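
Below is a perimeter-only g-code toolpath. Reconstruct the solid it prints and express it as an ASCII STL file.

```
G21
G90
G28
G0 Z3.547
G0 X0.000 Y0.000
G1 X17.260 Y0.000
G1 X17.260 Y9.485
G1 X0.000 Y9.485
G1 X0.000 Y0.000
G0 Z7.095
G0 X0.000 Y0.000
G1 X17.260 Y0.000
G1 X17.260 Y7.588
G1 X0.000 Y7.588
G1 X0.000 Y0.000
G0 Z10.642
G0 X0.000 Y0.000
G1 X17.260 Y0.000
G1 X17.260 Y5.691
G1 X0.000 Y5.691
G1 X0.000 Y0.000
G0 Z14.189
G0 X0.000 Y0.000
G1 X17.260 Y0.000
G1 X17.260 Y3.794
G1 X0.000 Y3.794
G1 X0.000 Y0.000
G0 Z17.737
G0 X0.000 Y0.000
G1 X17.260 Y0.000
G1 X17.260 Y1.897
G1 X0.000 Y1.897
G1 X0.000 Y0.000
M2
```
solid part
  facet normal 0.0000 0.0000 -1.0000
    outer loop
      vertex 17.260 11.382 0.000
      vertex 17.260 0.000 0.000
      vertex 0.000 0.000 0.000
    endloop
  endfacet
  facet normal 0.0000 0.0000 -1.0000
    outer loop
      vertex 0.000 11.382 0.000
      vertex 17.260 11.382 0.000
      vertex 0.000 0.000 0.000
    endloop
  endfacet
  facet normal 0.0000 -1.0000 0.0000
    outer loop
      vertex 0.000 0.000 0.000
      vertex 17.260 0.000 0.000
      vertex 17.260 0.000 21.284
    endloop
  endfacet
  facet normal 0.0000 -1.0000 0.0000
    outer loop
      vertex 0.000 0.000 0.000
      vertex 17.260 0.000 21.284
      vertex 0.000 0.000 21.284
    endloop
  endfacet
  facet normal 0.0000 0.8818 0.4716
    outer loop
      vertex 0.000 0.000 21.284
      vertex 17.260 0.000 21.284
      vertex 17.260 11.382 0.000
    endloop
  endfacet
  facet normal 0.0000 0.8818 0.4716
    outer loop
      vertex 0.000 0.000 21.284
      vertex 17.260 11.382 0.000
      vertex 0.000 11.382 0.000
    endloop
  endfacet
  facet normal -1.0000 0.0000 0.0000
    outer loop
      vertex 0.000 0.000 21.284
      vertex 0.000 11.382 0.000
      vertex 0.000 0.000 0.000
    endloop
  endfacet
  facet normal 1.0000 0.0000 0.0000
    outer loop
      vertex 17.260 0.000 0.000
      vertex 17.260 11.382 0.000
      vertex 17.260 0.000 21.284
    endloop
  endfacet
endsolid part

The G0 Z moves step by Δz≈3.547 mm. The G1 loops shrink linearly with z, so the solid tapers from its base footprint up to z≈21.3. Closing with a flat bottom cap and the tapered top and triangulating gives 8 facets — a wedge (ramp): 17.3 × 11.4 mm base, rising to 21.3 mm along the y=0 edge and sloping linearly to z=0 at y=11.4.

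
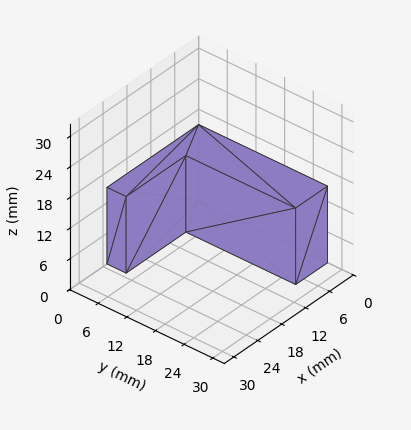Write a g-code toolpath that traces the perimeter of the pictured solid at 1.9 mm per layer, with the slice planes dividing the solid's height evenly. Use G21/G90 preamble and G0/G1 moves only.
Reading the render: the shape is an L-shaped prism: outer 23 × 27 mm, arm thicknesses ≈ 4 mm (horizontal) and 8 mm (vertical), extruded 15 mm in z (dimensions read to the nearest mm from the axis ticks). For the g-code, the solid's height is divided into equal slices at the stated Δz and each level perimeter traced with G1 moves after a G0 lift.

; perimeter-only toolpath
G21 ; units = mm
G90 ; absolute positioning
G28 ; home
; layer 1
G0 Z1.9
G0 X0.0 Y0.0
G1 X23.0 Y0.0
G1 X23.0 Y4.0
G1 X8.0 Y4.0
G1 X8.0 Y27.0
G1 X0.0 Y27.0
G1 X0.0 Y0.0
; layer 2
G0 Z3.8
G0 X0.0 Y0.0
G1 X23.0 Y0.0
G1 X23.0 Y4.0
G1 X8.0 Y4.0
G1 X8.0 Y27.0
G1 X0.0 Y27.0
G1 X0.0 Y0.0
; layer 3
G0 Z5.6
G0 X0.0 Y0.0
G1 X23.0 Y0.0
G1 X23.0 Y4.0
G1 X8.0 Y4.0
G1 X8.0 Y27.0
G1 X0.0 Y27.0
G1 X0.0 Y0.0
; layer 4
G0 Z7.5
G0 X0.0 Y0.0
G1 X23.0 Y0.0
G1 X23.0 Y4.0
G1 X8.0 Y4.0
G1 X8.0 Y27.0
G1 X0.0 Y27.0
G1 X0.0 Y0.0
; layer 5
G0 Z9.4
G0 X0.0 Y0.0
G1 X23.0 Y0.0
G1 X23.0 Y4.0
G1 X8.0 Y4.0
G1 X8.0 Y27.0
G1 X0.0 Y27.0
G1 X0.0 Y0.0
; layer 6
G0 Z11.2
G0 X0.0 Y0.0
G1 X23.0 Y0.0
G1 X23.0 Y4.0
G1 X8.0 Y4.0
G1 X8.0 Y27.0
G1 X0.0 Y27.0
G1 X0.0 Y0.0
; layer 7
G0 Z13.1
G0 X0.0 Y0.0
G1 X23.0 Y0.0
G1 X23.0 Y4.0
G1 X8.0 Y4.0
G1 X8.0 Y27.0
G1 X0.0 Y27.0
G1 X0.0 Y0.0
; layer 8
G0 Z15.0
G0 X0.0 Y0.0
G1 X23.0 Y0.0
G1 X23.0 Y4.0
G1 X8.0 Y4.0
G1 X8.0 Y27.0
G1 X0.0 Y27.0
G1 X0.0 Y0.0
M2 ; end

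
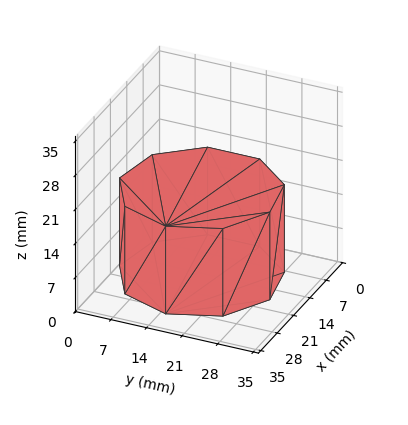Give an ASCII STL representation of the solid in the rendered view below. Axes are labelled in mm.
Reading the render: the shape is a regular 9-sided prism (a cylinder approximated with 9 flat sides), circumscribed radius ≈ 15 mm, height ≈ 18 mm (dimensions read to the nearest mm from the axis ticks). For the STL, each face is triangulated and given an outward normal.

solid part
  facet normal 0.0000 0.0000 -1.0000
    outer loop
      vertex 17.60 29.77 0.00
      vertex 26.49 24.64 0.00
      vertex 30.00 15.00 0.00
    endloop
  endfacet
  facet normal 0.0000 0.0000 -1.0000
    outer loop
      vertex 7.50 27.99 0.00
      vertex 17.60 29.77 0.00
      vertex 30.00 15.00 0.00
    endloop
  endfacet
  facet normal 0.0000 0.0000 -1.0000
    outer loop
      vertex 0.90 20.13 0.00
      vertex 7.50 27.99 0.00
      vertex 30.00 15.00 0.00
    endloop
  endfacet
  facet normal 0.0000 0.0000 -1.0000
    outer loop
      vertex 0.90 9.87 0.00
      vertex 0.90 20.13 0.00
      vertex 30.00 15.00 0.00
    endloop
  endfacet
  facet normal 0.0000 0.0000 -1.0000
    outer loop
      vertex 7.50 2.01 0.00
      vertex 0.90 9.87 0.00
      vertex 30.00 15.00 0.00
    endloop
  endfacet
  facet normal 0.0000 0.0000 -1.0000
    outer loop
      vertex 17.60 0.23 0.00
      vertex 7.50 2.01 0.00
      vertex 30.00 15.00 0.00
    endloop
  endfacet
  facet normal 0.0000 0.0000 -1.0000
    outer loop
      vertex 26.49 5.36 0.00
      vertex 17.60 0.23 0.00
      vertex 30.00 15.00 0.00
    endloop
  endfacet
  facet normal 0.0000 0.0000 1.0000
    outer loop
      vertex 30.00 15.00 18.00
      vertex 26.49 24.64 18.00
      vertex 17.60 29.77 18.00
    endloop
  endfacet
  facet normal 0.0000 0.0000 1.0000
    outer loop
      vertex 30.00 15.00 18.00
      vertex 17.60 29.77 18.00
      vertex 7.50 27.99 18.00
    endloop
  endfacet
  facet normal 0.0000 0.0000 1.0000
    outer loop
      vertex 30.00 15.00 18.00
      vertex 7.50 27.99 18.00
      vertex 0.90 20.13 18.00
    endloop
  endfacet
  facet normal 0.0000 0.0000 1.0000
    outer loop
      vertex 30.00 15.00 18.00
      vertex 0.90 20.13 18.00
      vertex 0.90 9.87 18.00
    endloop
  endfacet
  facet normal 0.0000 0.0000 1.0000
    outer loop
      vertex 30.00 15.00 18.00
      vertex 0.90 9.87 18.00
      vertex 7.50 2.01 18.00
    endloop
  endfacet
  facet normal 0.0000 0.0000 1.0000
    outer loop
      vertex 30.00 15.00 18.00
      vertex 7.50 2.01 18.00
      vertex 17.60 0.23 18.00
    endloop
  endfacet
  facet normal 0.0000 0.0000 1.0000
    outer loop
      vertex 30.00 15.00 18.00
      vertex 17.60 0.23 18.00
      vertex 26.49 5.36 18.00
    endloop
  endfacet
  facet normal 0.9397 0.3421 0.0000
    outer loop
      vertex 30.00 15.00 0.00
      vertex 26.49 24.64 0.00
      vertex 26.49 24.64 18.00
    endloop
  endfacet
  facet normal 0.9397 0.3421 0.0000
    outer loop
      vertex 30.00 15.00 0.00
      vertex 26.49 24.64 18.00
      vertex 30.00 15.00 18.00
    endloop
  endfacet
  facet normal 0.4998 0.8661 0.0000
    outer loop
      vertex 26.49 24.64 0.00
      vertex 17.60 29.77 0.00
      vertex 17.60 29.77 18.00
    endloop
  endfacet
  facet normal 0.4998 0.8661 0.0000
    outer loop
      vertex 26.49 24.64 0.00
      vertex 17.60 29.77 18.00
      vertex 26.49 24.64 18.00
    endloop
  endfacet
  facet normal -0.1736 0.9848 0.0000
    outer loop
      vertex 17.60 29.77 0.00
      vertex 7.50 27.99 0.00
      vertex 7.50 27.99 18.00
    endloop
  endfacet
  facet normal -0.1736 0.9848 0.0000
    outer loop
      vertex 17.60 29.77 0.00
      vertex 7.50 27.99 18.00
      vertex 17.60 29.77 18.00
    endloop
  endfacet
  facet normal -0.7658 0.6431 0.0000
    outer loop
      vertex 7.50 27.99 0.00
      vertex 0.90 20.13 0.00
      vertex 0.90 20.13 18.00
    endloop
  endfacet
  facet normal -0.7658 0.6431 0.0000
    outer loop
      vertex 7.50 27.99 0.00
      vertex 0.90 20.13 18.00
      vertex 7.50 27.99 18.00
    endloop
  endfacet
  facet normal -1.0000 0.0000 0.0000
    outer loop
      vertex 0.90 20.13 0.00
      vertex 0.90 9.87 0.00
      vertex 0.90 9.87 18.00
    endloop
  endfacet
  facet normal -1.0000 0.0000 0.0000
    outer loop
      vertex 0.90 20.13 0.00
      vertex 0.90 9.87 18.00
      vertex 0.90 20.13 18.00
    endloop
  endfacet
  facet normal -0.7658 -0.6431 0.0000
    outer loop
      vertex 0.90 9.87 0.00
      vertex 7.50 2.01 0.00
      vertex 7.50 2.01 18.00
    endloop
  endfacet
  facet normal -0.7658 -0.6431 0.0000
    outer loop
      vertex 0.90 9.87 0.00
      vertex 7.50 2.01 18.00
      vertex 0.90 9.87 18.00
    endloop
  endfacet
  facet normal -0.1736 -0.9848 0.0000
    outer loop
      vertex 7.50 2.01 0.00
      vertex 17.60 0.23 0.00
      vertex 17.60 0.23 18.00
    endloop
  endfacet
  facet normal -0.1736 -0.9848 0.0000
    outer loop
      vertex 7.50 2.01 0.00
      vertex 17.60 0.23 18.00
      vertex 7.50 2.01 18.00
    endloop
  endfacet
  facet normal 0.4998 -0.8661 0.0000
    outer loop
      vertex 17.60 0.23 0.00
      vertex 26.49 5.36 0.00
      vertex 26.49 5.36 18.00
    endloop
  endfacet
  facet normal 0.4998 -0.8661 0.0000
    outer loop
      vertex 17.60 0.23 0.00
      vertex 26.49 5.36 18.00
      vertex 17.60 0.23 18.00
    endloop
  endfacet
  facet normal 0.9397 -0.3421 0.0000
    outer loop
      vertex 26.49 5.36 0.00
      vertex 30.00 15.00 0.00
      vertex 30.00 15.00 18.00
    endloop
  endfacet
  facet normal 0.9397 -0.3421 0.0000
    outer loop
      vertex 26.49 5.36 0.00
      vertex 30.00 15.00 18.00
      vertex 26.49 5.36 18.00
    endloop
  endfacet
endsolid part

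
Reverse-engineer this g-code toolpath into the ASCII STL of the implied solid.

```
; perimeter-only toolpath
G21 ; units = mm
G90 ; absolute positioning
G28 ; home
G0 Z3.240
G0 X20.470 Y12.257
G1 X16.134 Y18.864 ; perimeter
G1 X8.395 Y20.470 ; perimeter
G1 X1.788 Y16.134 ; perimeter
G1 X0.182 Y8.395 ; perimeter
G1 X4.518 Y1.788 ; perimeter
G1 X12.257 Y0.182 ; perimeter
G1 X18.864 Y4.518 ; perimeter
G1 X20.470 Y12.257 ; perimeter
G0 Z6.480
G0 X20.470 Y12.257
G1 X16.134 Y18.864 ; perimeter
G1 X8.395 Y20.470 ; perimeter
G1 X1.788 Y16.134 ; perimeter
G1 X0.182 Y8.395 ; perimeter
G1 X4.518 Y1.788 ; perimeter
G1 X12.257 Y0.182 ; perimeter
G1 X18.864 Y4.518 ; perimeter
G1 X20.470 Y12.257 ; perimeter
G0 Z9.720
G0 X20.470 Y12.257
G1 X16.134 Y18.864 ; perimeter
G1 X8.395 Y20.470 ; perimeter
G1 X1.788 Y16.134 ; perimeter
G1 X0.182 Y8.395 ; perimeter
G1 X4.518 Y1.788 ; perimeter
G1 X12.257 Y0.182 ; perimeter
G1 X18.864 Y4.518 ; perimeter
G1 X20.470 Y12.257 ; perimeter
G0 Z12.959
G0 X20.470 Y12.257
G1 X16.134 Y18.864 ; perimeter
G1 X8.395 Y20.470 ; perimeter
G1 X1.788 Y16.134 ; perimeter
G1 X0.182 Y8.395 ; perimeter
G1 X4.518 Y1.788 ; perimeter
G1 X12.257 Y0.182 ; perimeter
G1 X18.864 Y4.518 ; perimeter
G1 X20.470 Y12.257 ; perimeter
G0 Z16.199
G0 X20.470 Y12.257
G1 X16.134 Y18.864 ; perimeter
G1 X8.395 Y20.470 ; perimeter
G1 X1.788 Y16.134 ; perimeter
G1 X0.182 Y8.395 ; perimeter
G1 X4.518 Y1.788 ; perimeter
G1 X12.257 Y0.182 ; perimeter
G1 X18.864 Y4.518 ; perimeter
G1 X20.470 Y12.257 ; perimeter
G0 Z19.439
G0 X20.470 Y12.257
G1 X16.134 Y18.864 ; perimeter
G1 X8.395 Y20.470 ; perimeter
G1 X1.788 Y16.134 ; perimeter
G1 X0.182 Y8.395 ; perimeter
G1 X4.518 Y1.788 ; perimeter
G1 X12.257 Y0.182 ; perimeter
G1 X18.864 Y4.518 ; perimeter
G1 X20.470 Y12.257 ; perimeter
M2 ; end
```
solid part
  facet normal 0.0000 0.0000 -1.0000
    outer loop
      vertex 8.395 20.470 0.000
      vertex 16.134 18.864 0.000
      vertex 20.470 12.257 0.000
    endloop
  endfacet
  facet normal 0.0000 0.0000 -1.0000
    outer loop
      vertex 1.788 16.134 0.000
      vertex 8.395 20.470 0.000
      vertex 20.470 12.257 0.000
    endloop
  endfacet
  facet normal 0.0000 0.0000 -1.0000
    outer loop
      vertex 0.182 8.395 0.000
      vertex 1.788 16.134 0.000
      vertex 20.470 12.257 0.000
    endloop
  endfacet
  facet normal 0.0000 0.0000 -1.0000
    outer loop
      vertex 4.518 1.788 0.000
      vertex 0.182 8.395 0.000
      vertex 20.470 12.257 0.000
    endloop
  endfacet
  facet normal 0.0000 0.0000 -1.0000
    outer loop
      vertex 12.257 0.182 0.000
      vertex 4.518 1.788 0.000
      vertex 20.470 12.257 0.000
    endloop
  endfacet
  facet normal 0.0000 0.0000 -1.0000
    outer loop
      vertex 18.864 4.518 0.000
      vertex 12.257 0.182 0.000
      vertex 20.470 12.257 0.000
    endloop
  endfacet
  facet normal 0.0000 0.0000 1.0000
    outer loop
      vertex 20.470 12.257 19.439
      vertex 16.134 18.864 19.439
      vertex 8.395 20.470 19.439
    endloop
  endfacet
  facet normal 0.0000 0.0000 1.0000
    outer loop
      vertex 20.470 12.257 19.439
      vertex 8.395 20.470 19.439
      vertex 1.788 16.134 19.439
    endloop
  endfacet
  facet normal 0.0000 0.0000 1.0000
    outer loop
      vertex 20.470 12.257 19.439
      vertex 1.788 16.134 19.439
      vertex 0.182 8.395 19.439
    endloop
  endfacet
  facet normal 0.0000 0.0000 1.0000
    outer loop
      vertex 20.470 12.257 19.439
      vertex 0.182 8.395 19.439
      vertex 4.518 1.788 19.439
    endloop
  endfacet
  facet normal 0.0000 0.0000 1.0000
    outer loop
      vertex 20.470 12.257 19.439
      vertex 4.518 1.788 19.439
      vertex 12.257 0.182 19.439
    endloop
  endfacet
  facet normal 0.0000 0.0000 1.0000
    outer loop
      vertex 20.470 12.257 19.439
      vertex 12.257 0.182 19.439
      vertex 18.864 4.518 19.439
    endloop
  endfacet
  facet normal 0.8360 0.5487 0.0000
    outer loop
      vertex 20.470 12.257 0.000
      vertex 16.134 18.864 0.000
      vertex 16.134 18.864 19.439
    endloop
  endfacet
  facet normal 0.8360 0.5487 0.0000
    outer loop
      vertex 20.470 12.257 0.000
      vertex 16.134 18.864 19.439
      vertex 20.470 12.257 19.439
    endloop
  endfacet
  facet normal 0.2032 0.9791 0.0000
    outer loop
      vertex 16.134 18.864 0.000
      vertex 8.395 20.470 0.000
      vertex 8.395 20.470 19.439
    endloop
  endfacet
  facet normal 0.2032 0.9791 0.0000
    outer loop
      vertex 16.134 18.864 0.000
      vertex 8.395 20.470 19.439
      vertex 16.134 18.864 19.439
    endloop
  endfacet
  facet normal -0.5487 0.8360 0.0000
    outer loop
      vertex 8.395 20.470 0.000
      vertex 1.788 16.134 0.000
      vertex 1.788 16.134 19.439
    endloop
  endfacet
  facet normal -0.5487 0.8360 0.0000
    outer loop
      vertex 8.395 20.470 0.000
      vertex 1.788 16.134 19.439
      vertex 8.395 20.470 19.439
    endloop
  endfacet
  facet normal -0.9791 0.2032 0.0000
    outer loop
      vertex 1.788 16.134 0.000
      vertex 0.182 8.395 0.000
      vertex 0.182 8.395 19.439
    endloop
  endfacet
  facet normal -0.9791 0.2032 0.0000
    outer loop
      vertex 1.788 16.134 0.000
      vertex 0.182 8.395 19.439
      vertex 1.788 16.134 19.439
    endloop
  endfacet
  facet normal -0.8360 -0.5487 0.0000
    outer loop
      vertex 0.182 8.395 0.000
      vertex 4.518 1.788 0.000
      vertex 4.518 1.788 19.439
    endloop
  endfacet
  facet normal -0.8360 -0.5487 0.0000
    outer loop
      vertex 0.182 8.395 0.000
      vertex 4.518 1.788 19.439
      vertex 0.182 8.395 19.439
    endloop
  endfacet
  facet normal -0.2032 -0.9791 0.0000
    outer loop
      vertex 4.518 1.788 0.000
      vertex 12.257 0.182 0.000
      vertex 12.257 0.182 19.439
    endloop
  endfacet
  facet normal -0.2032 -0.9791 0.0000
    outer loop
      vertex 4.518 1.788 0.000
      vertex 12.257 0.182 19.439
      vertex 4.518 1.788 19.439
    endloop
  endfacet
  facet normal 0.5487 -0.8360 0.0000
    outer loop
      vertex 12.257 0.182 0.000
      vertex 18.864 4.518 0.000
      vertex 18.864 4.518 19.439
    endloop
  endfacet
  facet normal 0.5487 -0.8360 0.0000
    outer loop
      vertex 12.257 0.182 0.000
      vertex 18.864 4.518 19.439
      vertex 12.257 0.182 19.439
    endloop
  endfacet
  facet normal 0.9791 -0.2032 0.0000
    outer loop
      vertex 18.864 4.518 0.000
      vertex 20.470 12.257 0.000
      vertex 20.470 12.257 19.439
    endloop
  endfacet
  facet normal 0.9791 -0.2032 0.0000
    outer loop
      vertex 18.864 4.518 0.000
      vertex 20.470 12.257 19.439
      vertex 18.864 4.518 19.439
    endloop
  endfacet
endsolid part

The G0 Z moves step by Δz≈3.240 mm. Every layer's G1 loop is the same polygon, so the solid is a straight extrusion of it from z=0 to z≈19.4. Closing with flat bottom and top caps and triangulating gives 28 facets — a regular 8-sided prism (a cylinder approximated with 8 flat sides), circumscribed radius ≈ 10.3 mm, height ≈ 19.4 mm.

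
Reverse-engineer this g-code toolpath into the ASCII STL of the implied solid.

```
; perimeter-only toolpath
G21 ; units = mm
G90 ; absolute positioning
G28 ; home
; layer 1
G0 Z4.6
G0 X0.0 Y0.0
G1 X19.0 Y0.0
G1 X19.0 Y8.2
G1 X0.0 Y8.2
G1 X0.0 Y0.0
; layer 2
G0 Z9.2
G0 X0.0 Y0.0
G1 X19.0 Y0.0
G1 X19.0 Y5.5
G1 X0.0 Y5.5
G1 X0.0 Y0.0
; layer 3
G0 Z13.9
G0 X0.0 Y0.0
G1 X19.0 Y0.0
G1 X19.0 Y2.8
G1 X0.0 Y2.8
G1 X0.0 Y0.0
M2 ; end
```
solid part
  facet normal 0.0000 0.0000 -1.0000
    outer loop
      vertex 19.0 11.0 0.0
      vertex 19.0 0.0 0.0
      vertex 0.0 0.0 0.0
    endloop
  endfacet
  facet normal 0.0000 0.0000 -1.0000
    outer loop
      vertex 0.0 11.0 0.0
      vertex 19.0 11.0 0.0
      vertex 0.0 0.0 0.0
    endloop
  endfacet
  facet normal 0.0000 -1.0000 0.0000
    outer loop
      vertex 0.0 0.0 0.0
      vertex 19.0 0.0 0.0
      vertex 19.0 0.0 18.5
    endloop
  endfacet
  facet normal 0.0000 -1.0000 0.0000
    outer loop
      vertex 0.0 0.0 0.0
      vertex 19.0 0.0 18.5
      vertex 0.0 0.0 18.5
    endloop
  endfacet
  facet normal 0.0000 0.8595 0.5111
    outer loop
      vertex 0.0 0.0 18.5
      vertex 19.0 0.0 18.5
      vertex 19.0 11.0 0.0
    endloop
  endfacet
  facet normal 0.0000 0.8595 0.5111
    outer loop
      vertex 0.0 0.0 18.5
      vertex 19.0 11.0 0.0
      vertex 0.0 11.0 0.0
    endloop
  endfacet
  facet normal -1.0000 0.0000 0.0000
    outer loop
      vertex 0.0 0.0 18.5
      vertex 0.0 11.0 0.0
      vertex 0.0 0.0 0.0
    endloop
  endfacet
  facet normal 1.0000 0.0000 0.0000
    outer loop
      vertex 19.0 0.0 0.0
      vertex 19.0 11.0 0.0
      vertex 19.0 0.0 18.5
    endloop
  endfacet
endsolid part

The G0 Z moves step by Δz≈4.6 mm. The G1 loops shrink linearly with z, so the solid tapers from its base footprint up to z≈18.5. Closing with a flat bottom cap and the tapered top and triangulating gives 8 facets — a wedge (ramp): 19 × 11 mm base, rising to 18.5 mm along the y=0 edge and sloping linearly to z=0 at y=11.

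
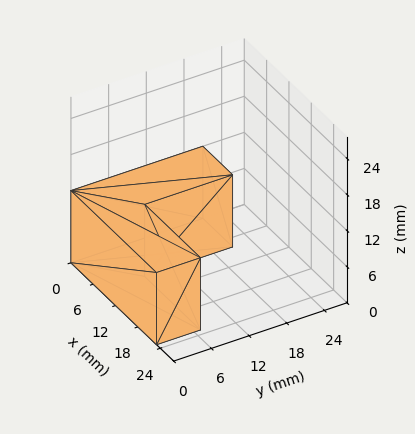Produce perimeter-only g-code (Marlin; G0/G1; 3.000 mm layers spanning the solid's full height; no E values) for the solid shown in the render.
Reading the render: the shape is an L-shaped prism: outer 23 × 21 mm, arm thicknesses ≈ 7 mm (horizontal) and 8 mm (vertical), extruded 12 mm in z (dimensions read to the nearest mm from the axis ticks). For the g-code, the solid's height is divided into equal slices at the stated Δz and each level perimeter traced with G1 moves after a G0 lift.

; perimeter-only toolpath
G21 ; units = mm
G90 ; absolute positioning
G28 ; home
; layer 1
G0 Z3.000
G0 X0.000 Y0.000
G1 X23.000 Y0.000
G1 X23.000 Y7.000
G1 X8.000 Y7.000
G1 X8.000 Y21.000
G1 X0.000 Y21.000
G1 X0.000 Y0.000
; layer 2
G0 Z6.000
G0 X0.000 Y0.000
G1 X23.000 Y0.000
G1 X23.000 Y7.000
G1 X8.000 Y7.000
G1 X8.000 Y21.000
G1 X0.000 Y21.000
G1 X0.000 Y0.000
; layer 3
G0 Z9.000
G0 X0.000 Y0.000
G1 X23.000 Y0.000
G1 X23.000 Y7.000
G1 X8.000 Y7.000
G1 X8.000 Y21.000
G1 X0.000 Y21.000
G1 X0.000 Y0.000
; layer 4
G0 Z12.000
G0 X0.000 Y0.000
G1 X23.000 Y0.000
G1 X23.000 Y7.000
G1 X8.000 Y7.000
G1 X8.000 Y21.000
G1 X0.000 Y21.000
G1 X0.000 Y0.000
M2 ; end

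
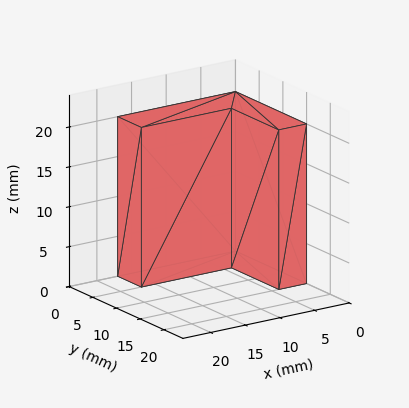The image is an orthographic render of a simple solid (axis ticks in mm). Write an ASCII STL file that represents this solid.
Reading the render: the shape is an L-shaped prism: outer 17 × 15 mm, arm thicknesses ≈ 5 mm (horizontal) and 4 mm (vertical), extruded 20 mm in z (dimensions read to the nearest mm from the axis ticks). For the STL, each face is triangulated and given an outward normal.

solid part
  facet normal 0.0000 0.0000 -1.0000
    outer loop
      vertex 17.00 5.00 0.00
      vertex 17.00 0.00 0.00
      vertex 0.00 0.00 0.00
    endloop
  endfacet
  facet normal 0.0000 0.0000 -1.0000
    outer loop
      vertex 4.00 5.00 0.00
      vertex 17.00 5.00 0.00
      vertex 0.00 0.00 0.00
    endloop
  endfacet
  facet normal 0.0000 0.0000 -1.0000
    outer loop
      vertex 4.00 15.00 0.00
      vertex 4.00 5.00 0.00
      vertex 0.00 0.00 0.00
    endloop
  endfacet
  facet normal 0.0000 0.0000 -1.0000
    outer loop
      vertex 0.00 15.00 0.00
      vertex 4.00 15.00 0.00
      vertex 0.00 0.00 0.00
    endloop
  endfacet
  facet normal 0.0000 0.0000 1.0000
    outer loop
      vertex 0.00 0.00 20.00
      vertex 17.00 0.00 20.00
      vertex 17.00 5.00 20.00
    endloop
  endfacet
  facet normal 0.0000 0.0000 1.0000
    outer loop
      vertex 0.00 0.00 20.00
      vertex 17.00 5.00 20.00
      vertex 4.00 5.00 20.00
    endloop
  endfacet
  facet normal 0.0000 0.0000 1.0000
    outer loop
      vertex 0.00 0.00 20.00
      vertex 4.00 5.00 20.00
      vertex 4.00 15.00 20.00
    endloop
  endfacet
  facet normal 0.0000 0.0000 1.0000
    outer loop
      vertex 0.00 0.00 20.00
      vertex 4.00 15.00 20.00
      vertex 0.00 15.00 20.00
    endloop
  endfacet
  facet normal 0.0000 -1.0000 0.0000
    outer loop
      vertex 0.00 0.00 0.00
      vertex 17.00 0.00 0.00
      vertex 17.00 0.00 20.00
    endloop
  endfacet
  facet normal 0.0000 -1.0000 0.0000
    outer loop
      vertex 0.00 0.00 0.00
      vertex 17.00 0.00 20.00
      vertex 0.00 0.00 20.00
    endloop
  endfacet
  facet normal 1.0000 0.0000 0.0000
    outer loop
      vertex 17.00 0.00 0.00
      vertex 17.00 5.00 0.00
      vertex 17.00 5.00 20.00
    endloop
  endfacet
  facet normal 1.0000 0.0000 0.0000
    outer loop
      vertex 17.00 0.00 0.00
      vertex 17.00 5.00 20.00
      vertex 17.00 0.00 20.00
    endloop
  endfacet
  facet normal 0.0000 1.0000 0.0000
    outer loop
      vertex 17.00 5.00 0.00
      vertex 4.00 5.00 0.00
      vertex 4.00 5.00 20.00
    endloop
  endfacet
  facet normal 0.0000 1.0000 0.0000
    outer loop
      vertex 17.00 5.00 0.00
      vertex 4.00 5.00 20.00
      vertex 17.00 5.00 20.00
    endloop
  endfacet
  facet normal 1.0000 0.0000 0.0000
    outer loop
      vertex 4.00 5.00 0.00
      vertex 4.00 15.00 0.00
      vertex 4.00 15.00 20.00
    endloop
  endfacet
  facet normal 1.0000 0.0000 0.0000
    outer loop
      vertex 4.00 5.00 0.00
      vertex 4.00 15.00 20.00
      vertex 4.00 5.00 20.00
    endloop
  endfacet
  facet normal 0.0000 1.0000 0.0000
    outer loop
      vertex 4.00 15.00 0.00
      vertex 0.00 15.00 0.00
      vertex 0.00 15.00 20.00
    endloop
  endfacet
  facet normal 0.0000 1.0000 0.0000
    outer loop
      vertex 4.00 15.00 0.00
      vertex 0.00 15.00 20.00
      vertex 4.00 15.00 20.00
    endloop
  endfacet
  facet normal -1.0000 0.0000 0.0000
    outer loop
      vertex 0.00 15.00 0.00
      vertex 0.00 0.00 0.00
      vertex 0.00 0.00 20.00
    endloop
  endfacet
  facet normal -1.0000 0.0000 0.0000
    outer loop
      vertex 0.00 15.00 0.00
      vertex 0.00 0.00 20.00
      vertex 0.00 15.00 20.00
    endloop
  endfacet
endsolid part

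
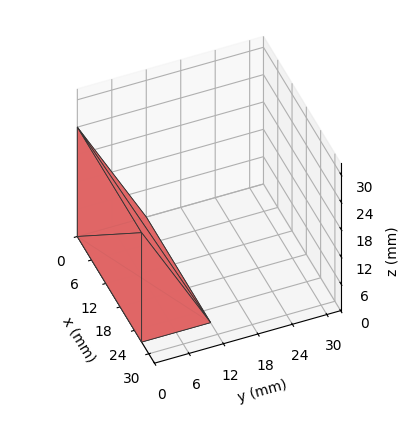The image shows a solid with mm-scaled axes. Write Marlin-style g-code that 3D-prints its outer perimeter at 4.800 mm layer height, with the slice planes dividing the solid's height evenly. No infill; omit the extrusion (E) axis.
Reading the render: the shape is a wedge (ramp): 27 × 12 mm base, rising to 24 mm along the y=0 edge and sloping linearly to z=0 at y=12 (dimensions read to the nearest mm from the axis ticks). For the g-code, the solid's height is divided into equal slices at the stated Δz and each level perimeter traced with G1 moves after a G0 lift.

; perimeter-only toolpath
G21 ; units = mm
G90 ; absolute positioning
G28 ; home
; layer 1
G0 Z4.800
G0 X0.000 Y0.000
G1 X27.000 Y0.000
G1 X27.000 Y9.600
G1 X0.000 Y9.600
G1 X0.000 Y0.000
; layer 2
G0 Z9.600
G0 X0.000 Y0.000
G1 X27.000 Y0.000
G1 X27.000 Y7.200
G1 X0.000 Y7.200
G1 X0.000 Y0.000
; layer 3
G0 Z14.400
G0 X0.000 Y0.000
G1 X27.000 Y0.000
G1 X27.000 Y4.800
G1 X0.000 Y4.800
G1 X0.000 Y0.000
; layer 4
G0 Z19.200
G0 X0.000 Y0.000
G1 X27.000 Y0.000
G1 X27.000 Y2.400
G1 X0.000 Y2.400
G1 X0.000 Y0.000
M2 ; end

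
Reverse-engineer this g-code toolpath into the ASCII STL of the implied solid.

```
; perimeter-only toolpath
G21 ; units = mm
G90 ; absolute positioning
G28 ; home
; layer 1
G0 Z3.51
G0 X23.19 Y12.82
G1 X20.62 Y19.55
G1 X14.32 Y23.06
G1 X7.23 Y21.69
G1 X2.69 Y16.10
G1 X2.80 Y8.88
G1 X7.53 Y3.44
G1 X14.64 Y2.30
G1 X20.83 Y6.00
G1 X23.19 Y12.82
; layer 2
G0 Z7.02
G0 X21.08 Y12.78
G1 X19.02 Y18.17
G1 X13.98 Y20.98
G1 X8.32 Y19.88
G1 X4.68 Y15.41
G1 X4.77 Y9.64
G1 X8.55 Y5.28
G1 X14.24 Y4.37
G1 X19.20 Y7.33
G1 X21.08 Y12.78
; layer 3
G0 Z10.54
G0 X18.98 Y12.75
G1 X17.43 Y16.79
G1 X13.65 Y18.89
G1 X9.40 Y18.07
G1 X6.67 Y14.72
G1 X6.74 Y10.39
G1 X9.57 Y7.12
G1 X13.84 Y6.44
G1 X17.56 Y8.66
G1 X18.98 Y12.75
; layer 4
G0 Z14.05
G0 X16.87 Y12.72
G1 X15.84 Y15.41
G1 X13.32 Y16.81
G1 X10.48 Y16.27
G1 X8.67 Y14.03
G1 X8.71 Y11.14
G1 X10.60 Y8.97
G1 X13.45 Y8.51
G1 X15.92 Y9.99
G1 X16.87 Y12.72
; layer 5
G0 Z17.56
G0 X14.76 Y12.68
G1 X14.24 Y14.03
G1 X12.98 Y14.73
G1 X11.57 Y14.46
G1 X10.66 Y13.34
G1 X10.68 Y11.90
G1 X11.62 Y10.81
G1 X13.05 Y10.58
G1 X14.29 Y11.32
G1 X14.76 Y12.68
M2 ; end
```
solid part
  facet normal 0.0000 0.0000 -1.0000
    outer loop
      vertex 14.65 25.14 0.00
      vertex 22.21 20.93 0.00
      vertex 25.30 12.85 0.00
    endloop
  endfacet
  facet normal 0.0000 0.0000 -1.0000
    outer loop
      vertex 6.15 23.50 0.00
      vertex 14.65 25.14 0.00
      vertex 25.30 12.85 0.00
    endloop
  endfacet
  facet normal 0.0000 0.0000 -1.0000
    outer loop
      vertex 0.70 16.79 0.00
      vertex 6.15 23.50 0.00
      vertex 25.30 12.85 0.00
    endloop
  endfacet
  facet normal 0.0000 0.0000 -1.0000
    outer loop
      vertex 0.83 8.13 0.00
      vertex 0.70 16.79 0.00
      vertex 25.30 12.85 0.00
    endloop
  endfacet
  facet normal 0.0000 0.0000 -1.0000
    outer loop
      vertex 6.50 1.60 0.00
      vertex 0.83 8.13 0.00
      vertex 25.30 12.85 0.00
    endloop
  endfacet
  facet normal 0.0000 0.0000 -1.0000
    outer loop
      vertex 15.04 0.23 0.00
      vertex 6.50 1.60 0.00
      vertex 25.30 12.85 0.00
    endloop
  endfacet
  facet normal 0.0000 0.0000 -1.0000
    outer loop
      vertex 22.47 4.67 0.00
      vertex 15.04 0.23 0.00
      vertex 25.30 12.85 0.00
    endloop
  endfacet
  facet normal 0.8135 0.3111 0.4914
    outer loop
      vertex 25.30 12.85 0.00
      vertex 22.21 20.93 0.00
      vertex 12.65 12.65 21.07
    endloop
  endfacet
  facet normal 0.4238 0.7610 0.4913
    outer loop
      vertex 22.21 20.93 0.00
      vertex 14.65 25.14 0.00
      vertex 12.65 12.65 21.07
    endloop
  endfacet
  facet normal -0.1650 0.8552 0.4913
    outer loop
      vertex 14.65 25.14 0.00
      vertex 6.15 23.50 0.00
      vertex 12.65 12.65 21.07
    endloop
  endfacet
  facet normal -0.6761 0.5491 0.4913
    outer loop
      vertex 6.15 23.50 0.00
      vertex 0.70 16.79 0.00
      vertex 12.65 12.65 21.07
    endloop
  endfacet
  facet normal -0.8709 -0.0131 0.4913
    outer loop
      vertex 0.70 16.79 0.00
      vertex 0.83 8.13 0.00
      vertex 12.65 12.65 21.07
    endloop
  endfacet
  facet normal -0.6576 -0.5710 0.4914
    outer loop
      vertex 0.83 8.13 0.00
      vertex 6.50 1.60 0.00
      vertex 12.65 12.65 21.07
    endloop
  endfacet
  facet normal -0.1380 -0.8600 0.4913
    outer loop
      vertex 6.50 1.60 0.00
      vertex 15.04 0.23 0.00
      vertex 12.65 12.65 21.07
    endloop
  endfacet
  facet normal 0.4468 -0.7476 0.4914
    outer loop
      vertex 15.04 0.23 0.00
      vertex 22.47 4.67 0.00
      vertex 12.65 12.65 21.07
    endloop
  endfacet
  facet normal 0.8230 -0.2847 0.4914
    outer loop
      vertex 22.47 4.67 0.00
      vertex 25.30 12.85 0.00
      vertex 12.65 12.65 21.07
    endloop
  endfacet
endsolid part

The G0 Z moves step by Δz≈3.51 mm. The G1 loops shrink linearly with z, so the solid tapers from its base footprint up to z≈21.1. Closing with a flat bottom cap and the tapered top and triangulating gives 16 facets — a regular 9-sided pyramid, base circumscribed radius ≈ 12.7 mm, apex at z ≈ 21.1 mm.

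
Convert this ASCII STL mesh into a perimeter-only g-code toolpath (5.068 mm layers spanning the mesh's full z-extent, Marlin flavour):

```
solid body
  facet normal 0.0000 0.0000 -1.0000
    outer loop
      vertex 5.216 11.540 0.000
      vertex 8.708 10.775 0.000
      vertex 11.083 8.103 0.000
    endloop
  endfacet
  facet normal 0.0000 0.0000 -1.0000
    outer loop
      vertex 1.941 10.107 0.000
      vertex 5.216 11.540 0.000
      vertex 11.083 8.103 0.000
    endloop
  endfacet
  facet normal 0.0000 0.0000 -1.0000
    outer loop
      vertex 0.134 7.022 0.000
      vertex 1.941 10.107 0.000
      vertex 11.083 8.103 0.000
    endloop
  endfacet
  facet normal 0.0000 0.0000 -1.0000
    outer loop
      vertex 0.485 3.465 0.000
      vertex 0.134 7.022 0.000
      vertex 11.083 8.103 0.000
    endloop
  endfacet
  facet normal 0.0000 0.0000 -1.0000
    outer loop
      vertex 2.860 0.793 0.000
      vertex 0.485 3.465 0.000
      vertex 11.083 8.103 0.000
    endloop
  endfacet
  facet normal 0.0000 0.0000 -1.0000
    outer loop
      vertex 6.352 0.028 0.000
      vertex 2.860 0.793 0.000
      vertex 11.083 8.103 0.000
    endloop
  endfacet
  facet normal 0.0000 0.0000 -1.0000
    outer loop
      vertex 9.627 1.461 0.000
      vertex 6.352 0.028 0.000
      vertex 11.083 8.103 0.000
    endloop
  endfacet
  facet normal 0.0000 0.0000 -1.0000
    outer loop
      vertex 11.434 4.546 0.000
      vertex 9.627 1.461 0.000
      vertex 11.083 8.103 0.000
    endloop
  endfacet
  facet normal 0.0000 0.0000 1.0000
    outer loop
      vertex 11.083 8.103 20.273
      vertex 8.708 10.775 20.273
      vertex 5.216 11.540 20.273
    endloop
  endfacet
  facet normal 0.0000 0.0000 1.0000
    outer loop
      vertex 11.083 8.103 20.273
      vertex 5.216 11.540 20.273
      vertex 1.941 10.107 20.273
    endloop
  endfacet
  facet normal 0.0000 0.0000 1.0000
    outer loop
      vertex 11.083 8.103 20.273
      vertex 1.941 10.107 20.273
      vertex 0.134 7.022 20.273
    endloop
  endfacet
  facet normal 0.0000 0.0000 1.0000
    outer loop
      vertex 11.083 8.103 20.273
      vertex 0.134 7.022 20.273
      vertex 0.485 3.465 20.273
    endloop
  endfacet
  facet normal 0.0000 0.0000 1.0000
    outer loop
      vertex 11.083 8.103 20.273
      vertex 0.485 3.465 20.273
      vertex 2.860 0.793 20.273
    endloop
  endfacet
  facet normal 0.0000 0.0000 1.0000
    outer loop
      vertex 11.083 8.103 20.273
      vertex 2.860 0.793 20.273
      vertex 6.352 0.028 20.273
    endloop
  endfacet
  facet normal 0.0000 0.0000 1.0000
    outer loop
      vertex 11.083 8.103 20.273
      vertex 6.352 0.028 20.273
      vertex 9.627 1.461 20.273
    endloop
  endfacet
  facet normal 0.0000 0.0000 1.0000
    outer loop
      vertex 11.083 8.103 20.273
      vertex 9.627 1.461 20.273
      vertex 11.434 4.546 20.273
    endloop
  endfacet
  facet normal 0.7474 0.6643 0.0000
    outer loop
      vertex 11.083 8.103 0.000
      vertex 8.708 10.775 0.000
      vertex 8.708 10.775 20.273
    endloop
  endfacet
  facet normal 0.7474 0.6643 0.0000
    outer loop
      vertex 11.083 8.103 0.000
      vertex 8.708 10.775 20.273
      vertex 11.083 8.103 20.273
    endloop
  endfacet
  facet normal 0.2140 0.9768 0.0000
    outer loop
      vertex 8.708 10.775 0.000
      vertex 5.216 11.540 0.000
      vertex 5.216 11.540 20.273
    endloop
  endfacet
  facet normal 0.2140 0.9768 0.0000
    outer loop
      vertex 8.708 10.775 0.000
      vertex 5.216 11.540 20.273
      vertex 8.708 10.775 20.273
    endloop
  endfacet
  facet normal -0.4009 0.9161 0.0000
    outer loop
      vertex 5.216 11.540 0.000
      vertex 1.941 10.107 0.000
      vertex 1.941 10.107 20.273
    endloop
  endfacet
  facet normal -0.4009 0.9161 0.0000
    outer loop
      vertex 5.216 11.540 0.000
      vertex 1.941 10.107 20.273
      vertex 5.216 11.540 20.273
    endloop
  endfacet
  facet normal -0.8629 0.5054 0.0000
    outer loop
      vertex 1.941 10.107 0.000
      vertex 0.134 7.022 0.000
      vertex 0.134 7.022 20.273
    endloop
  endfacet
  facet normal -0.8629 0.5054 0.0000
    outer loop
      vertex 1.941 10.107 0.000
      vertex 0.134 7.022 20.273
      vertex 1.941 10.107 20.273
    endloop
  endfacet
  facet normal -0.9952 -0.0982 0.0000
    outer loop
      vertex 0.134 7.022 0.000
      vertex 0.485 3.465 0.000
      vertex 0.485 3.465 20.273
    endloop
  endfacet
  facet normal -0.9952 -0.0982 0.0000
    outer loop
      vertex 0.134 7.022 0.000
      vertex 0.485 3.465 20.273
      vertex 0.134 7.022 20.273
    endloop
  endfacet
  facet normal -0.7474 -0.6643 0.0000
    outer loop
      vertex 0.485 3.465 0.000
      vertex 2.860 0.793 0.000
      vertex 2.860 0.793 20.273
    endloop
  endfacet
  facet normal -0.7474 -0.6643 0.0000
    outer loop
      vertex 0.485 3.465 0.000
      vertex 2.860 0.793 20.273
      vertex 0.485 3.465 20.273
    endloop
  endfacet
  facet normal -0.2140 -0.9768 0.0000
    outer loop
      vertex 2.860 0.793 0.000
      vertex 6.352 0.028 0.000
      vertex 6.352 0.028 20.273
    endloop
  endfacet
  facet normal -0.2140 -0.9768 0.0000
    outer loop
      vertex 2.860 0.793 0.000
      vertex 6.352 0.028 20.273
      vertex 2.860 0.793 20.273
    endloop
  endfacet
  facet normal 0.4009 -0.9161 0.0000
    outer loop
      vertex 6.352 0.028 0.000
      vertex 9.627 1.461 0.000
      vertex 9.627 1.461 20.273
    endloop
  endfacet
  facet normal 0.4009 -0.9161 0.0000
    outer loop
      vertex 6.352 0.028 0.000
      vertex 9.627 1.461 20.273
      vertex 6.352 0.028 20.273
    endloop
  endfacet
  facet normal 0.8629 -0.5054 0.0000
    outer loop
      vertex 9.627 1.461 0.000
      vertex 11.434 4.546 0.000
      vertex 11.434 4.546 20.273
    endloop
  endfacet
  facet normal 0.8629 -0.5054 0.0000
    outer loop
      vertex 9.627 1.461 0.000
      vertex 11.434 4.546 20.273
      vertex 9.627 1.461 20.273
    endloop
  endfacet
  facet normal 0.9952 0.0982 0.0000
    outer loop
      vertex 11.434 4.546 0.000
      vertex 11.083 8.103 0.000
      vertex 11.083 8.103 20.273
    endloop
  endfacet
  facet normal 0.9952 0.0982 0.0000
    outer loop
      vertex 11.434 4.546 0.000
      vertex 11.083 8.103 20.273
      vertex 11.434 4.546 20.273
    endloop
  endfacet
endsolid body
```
; perimeter-only toolpath
G21 ; units = mm
G90 ; absolute positioning
G28 ; home
; layer 1
G0 Z5.068
G0 X11.083 Y8.103
G1 X8.708 Y10.775
G1 X5.216 Y11.540
G1 X1.941 Y10.107
G1 X0.134 Y7.022
G1 X0.485 Y3.465
G1 X2.860 Y0.793
G1 X6.352 Y0.028
G1 X9.627 Y1.461
G1 X11.434 Y4.546
G1 X11.083 Y8.103
; layer 2
G0 Z10.136
G0 X11.083 Y8.103
G1 X8.708 Y10.775
G1 X5.216 Y11.540
G1 X1.941 Y10.107
G1 X0.134 Y7.022
G1 X0.485 Y3.465
G1 X2.860 Y0.793
G1 X6.352 Y0.028
G1 X9.627 Y1.461
G1 X11.434 Y4.546
G1 X11.083 Y8.103
; layer 3
G0 Z15.205
G0 X11.083 Y8.103
G1 X8.708 Y10.775
G1 X5.216 Y11.540
G1 X1.941 Y10.107
G1 X0.134 Y7.022
G1 X0.485 Y3.465
G1 X2.860 Y0.793
G1 X6.352 Y0.028
G1 X9.627 Y1.461
G1 X11.434 Y4.546
G1 X11.083 Y8.103
; layer 4
G0 Z20.273
G0 X11.083 Y8.103
G1 X8.708 Y10.775
G1 X5.216 Y11.540
G1 X1.941 Y10.107
G1 X0.134 Y7.022
G1 X0.485 Y3.465
G1 X2.860 Y0.793
G1 X6.352 Y0.028
G1 X9.627 Y1.461
G1 X11.434 Y4.546
G1 X11.083 Y8.103
M2 ; end

The solid is a regular 10-sided prism (a cylinder approximated with 10 flat sides), circumscribed radius ≈ 5.78 mm, height ≈ 20.3 mm. Slicing at Δz = 5.068 mm — 4 equal slices spanning the solid's height, so layer i sits at z = i·h/4 — gives 4 non-empty perimeters. Each is a 10-segment closed polygon; G0 lifts to the layer z and rapids to the start vertex, then G1 traces the edges.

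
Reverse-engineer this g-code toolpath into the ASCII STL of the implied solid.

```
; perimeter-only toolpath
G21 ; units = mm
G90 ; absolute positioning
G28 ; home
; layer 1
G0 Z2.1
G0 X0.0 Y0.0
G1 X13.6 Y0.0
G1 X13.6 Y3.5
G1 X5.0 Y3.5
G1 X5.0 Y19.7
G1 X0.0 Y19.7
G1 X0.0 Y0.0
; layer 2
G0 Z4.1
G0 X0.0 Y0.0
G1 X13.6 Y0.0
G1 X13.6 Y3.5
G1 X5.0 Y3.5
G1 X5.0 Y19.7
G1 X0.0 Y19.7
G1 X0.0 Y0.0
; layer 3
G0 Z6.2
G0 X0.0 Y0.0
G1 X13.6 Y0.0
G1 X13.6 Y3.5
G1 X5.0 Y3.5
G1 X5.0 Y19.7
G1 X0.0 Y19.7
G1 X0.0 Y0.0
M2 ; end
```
solid part
  facet normal 0.0000 0.0000 -1.0000
    outer loop
      vertex 13.6 3.5 0.0
      vertex 13.6 0.0 0.0
      vertex 0.0 0.0 0.0
    endloop
  endfacet
  facet normal 0.0000 0.0000 -1.0000
    outer loop
      vertex 5.0 3.5 0.0
      vertex 13.6 3.5 0.0
      vertex 0.0 0.0 0.0
    endloop
  endfacet
  facet normal 0.0000 0.0000 -1.0000
    outer loop
      vertex 5.0 19.7 0.0
      vertex 5.0 3.5 0.0
      vertex 0.0 0.0 0.0
    endloop
  endfacet
  facet normal 0.0000 0.0000 -1.0000
    outer loop
      vertex 0.0 19.7 0.0
      vertex 5.0 19.7 0.0
      vertex 0.0 0.0 0.0
    endloop
  endfacet
  facet normal 0.0000 0.0000 1.0000
    outer loop
      vertex 0.0 0.0 6.2
      vertex 13.6 0.0 6.2
      vertex 13.6 3.5 6.2
    endloop
  endfacet
  facet normal 0.0000 0.0000 1.0000
    outer loop
      vertex 0.0 0.0 6.2
      vertex 13.6 3.5 6.2
      vertex 5.0 3.5 6.2
    endloop
  endfacet
  facet normal 0.0000 0.0000 1.0000
    outer loop
      vertex 0.0 0.0 6.2
      vertex 5.0 3.5 6.2
      vertex 5.0 19.7 6.2
    endloop
  endfacet
  facet normal 0.0000 0.0000 1.0000
    outer loop
      vertex 0.0 0.0 6.2
      vertex 5.0 19.7 6.2
      vertex 0.0 19.7 6.2
    endloop
  endfacet
  facet normal 0.0000 -1.0000 0.0000
    outer loop
      vertex 0.0 0.0 0.0
      vertex 13.6 0.0 0.0
      vertex 13.6 0.0 6.2
    endloop
  endfacet
  facet normal 0.0000 -1.0000 0.0000
    outer loop
      vertex 0.0 0.0 0.0
      vertex 13.6 0.0 6.2
      vertex 0.0 0.0 6.2
    endloop
  endfacet
  facet normal 1.0000 0.0000 0.0000
    outer loop
      vertex 13.6 0.0 0.0
      vertex 13.6 3.5 0.0
      vertex 13.6 3.5 6.2
    endloop
  endfacet
  facet normal 1.0000 0.0000 0.0000
    outer loop
      vertex 13.6 0.0 0.0
      vertex 13.6 3.5 6.2
      vertex 13.6 0.0 6.2
    endloop
  endfacet
  facet normal 0.0000 1.0000 0.0000
    outer loop
      vertex 13.6 3.5 0.0
      vertex 5.0 3.5 0.0
      vertex 5.0 3.5 6.2
    endloop
  endfacet
  facet normal 0.0000 1.0000 0.0000
    outer loop
      vertex 13.6 3.5 0.0
      vertex 5.0 3.5 6.2
      vertex 13.6 3.5 6.2
    endloop
  endfacet
  facet normal 1.0000 0.0000 0.0000
    outer loop
      vertex 5.0 3.5 0.0
      vertex 5.0 19.7 0.0
      vertex 5.0 19.7 6.2
    endloop
  endfacet
  facet normal 1.0000 0.0000 0.0000
    outer loop
      vertex 5.0 3.5 0.0
      vertex 5.0 19.7 6.2
      vertex 5.0 3.5 6.2
    endloop
  endfacet
  facet normal 0.0000 1.0000 0.0000
    outer loop
      vertex 5.0 19.7 0.0
      vertex 0.0 19.7 0.0
      vertex 0.0 19.7 6.2
    endloop
  endfacet
  facet normal 0.0000 1.0000 0.0000
    outer loop
      vertex 5.0 19.7 0.0
      vertex 0.0 19.7 6.2
      vertex 5.0 19.7 6.2
    endloop
  endfacet
  facet normal -1.0000 0.0000 0.0000
    outer loop
      vertex 0.0 19.7 0.0
      vertex 0.0 0.0 0.0
      vertex 0.0 0.0 6.2
    endloop
  endfacet
  facet normal -1.0000 0.0000 0.0000
    outer loop
      vertex 0.0 19.7 0.0
      vertex 0.0 0.0 6.2
      vertex 0.0 19.7 6.2
    endloop
  endfacet
endsolid part

The G0 Z moves step by Δz≈2.1 mm. Every layer's G1 loop is the same polygon, so the solid is a straight extrusion of it from z=0 to z≈6.2. Closing with flat bottom and top caps and triangulating gives 20 facets — an L-shaped prism: outer 13.6 × 19.7 mm, arm thicknesses ≈ 3.5 mm (horizontal) and 5 mm (vertical), extruded 6.2 mm in z.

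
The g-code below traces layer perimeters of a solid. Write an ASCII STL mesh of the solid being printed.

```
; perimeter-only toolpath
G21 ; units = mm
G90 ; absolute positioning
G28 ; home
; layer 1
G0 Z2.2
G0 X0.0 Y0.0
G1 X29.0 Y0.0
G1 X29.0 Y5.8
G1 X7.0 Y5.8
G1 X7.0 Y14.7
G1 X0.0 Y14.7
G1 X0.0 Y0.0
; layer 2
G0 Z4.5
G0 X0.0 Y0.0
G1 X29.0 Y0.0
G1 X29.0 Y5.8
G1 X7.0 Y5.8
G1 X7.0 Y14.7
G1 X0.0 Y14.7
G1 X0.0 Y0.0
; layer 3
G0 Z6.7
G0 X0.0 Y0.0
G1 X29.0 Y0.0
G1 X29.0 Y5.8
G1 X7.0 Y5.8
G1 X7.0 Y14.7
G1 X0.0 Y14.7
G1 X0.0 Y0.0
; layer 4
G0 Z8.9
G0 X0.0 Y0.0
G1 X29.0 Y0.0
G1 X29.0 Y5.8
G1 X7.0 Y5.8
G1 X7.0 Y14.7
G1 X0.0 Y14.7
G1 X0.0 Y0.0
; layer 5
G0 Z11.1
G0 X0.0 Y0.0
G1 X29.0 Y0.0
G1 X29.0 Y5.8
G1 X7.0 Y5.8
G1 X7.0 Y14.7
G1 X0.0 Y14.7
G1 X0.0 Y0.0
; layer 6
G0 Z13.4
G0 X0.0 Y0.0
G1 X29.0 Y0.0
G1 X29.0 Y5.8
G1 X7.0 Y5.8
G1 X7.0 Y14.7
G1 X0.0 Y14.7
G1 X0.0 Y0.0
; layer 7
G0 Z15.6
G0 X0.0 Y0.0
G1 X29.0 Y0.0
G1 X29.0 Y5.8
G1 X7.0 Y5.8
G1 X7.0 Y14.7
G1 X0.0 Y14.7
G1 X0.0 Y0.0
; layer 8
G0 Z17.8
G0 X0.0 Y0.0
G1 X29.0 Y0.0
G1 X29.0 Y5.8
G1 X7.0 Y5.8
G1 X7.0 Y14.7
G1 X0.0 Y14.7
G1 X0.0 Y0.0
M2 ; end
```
solid part
  facet normal 0.0000 0.0000 -1.0000
    outer loop
      vertex 29.0 5.8 0.0
      vertex 29.0 0.0 0.0
      vertex 0.0 0.0 0.0
    endloop
  endfacet
  facet normal 0.0000 0.0000 -1.0000
    outer loop
      vertex 7.0 5.8 0.0
      vertex 29.0 5.8 0.0
      vertex 0.0 0.0 0.0
    endloop
  endfacet
  facet normal 0.0000 0.0000 -1.0000
    outer loop
      vertex 7.0 14.7 0.0
      vertex 7.0 5.8 0.0
      vertex 0.0 0.0 0.0
    endloop
  endfacet
  facet normal 0.0000 0.0000 -1.0000
    outer loop
      vertex 0.0 14.7 0.0
      vertex 7.0 14.7 0.0
      vertex 0.0 0.0 0.0
    endloop
  endfacet
  facet normal 0.0000 0.0000 1.0000
    outer loop
      vertex 0.0 0.0 17.8
      vertex 29.0 0.0 17.8
      vertex 29.0 5.8 17.8
    endloop
  endfacet
  facet normal 0.0000 0.0000 1.0000
    outer loop
      vertex 0.0 0.0 17.8
      vertex 29.0 5.8 17.8
      vertex 7.0 5.8 17.8
    endloop
  endfacet
  facet normal 0.0000 0.0000 1.0000
    outer loop
      vertex 0.0 0.0 17.8
      vertex 7.0 5.8 17.8
      vertex 7.0 14.7 17.8
    endloop
  endfacet
  facet normal 0.0000 0.0000 1.0000
    outer loop
      vertex 0.0 0.0 17.8
      vertex 7.0 14.7 17.8
      vertex 0.0 14.7 17.8
    endloop
  endfacet
  facet normal 0.0000 -1.0000 0.0000
    outer loop
      vertex 0.0 0.0 0.0
      vertex 29.0 0.0 0.0
      vertex 29.0 0.0 17.8
    endloop
  endfacet
  facet normal 0.0000 -1.0000 0.0000
    outer loop
      vertex 0.0 0.0 0.0
      vertex 29.0 0.0 17.8
      vertex 0.0 0.0 17.8
    endloop
  endfacet
  facet normal 1.0000 0.0000 0.0000
    outer loop
      vertex 29.0 0.0 0.0
      vertex 29.0 5.8 0.0
      vertex 29.0 5.8 17.8
    endloop
  endfacet
  facet normal 1.0000 0.0000 0.0000
    outer loop
      vertex 29.0 0.0 0.0
      vertex 29.0 5.8 17.8
      vertex 29.0 0.0 17.8
    endloop
  endfacet
  facet normal 0.0000 1.0000 0.0000
    outer loop
      vertex 29.0 5.8 0.0
      vertex 7.0 5.8 0.0
      vertex 7.0 5.8 17.8
    endloop
  endfacet
  facet normal 0.0000 1.0000 0.0000
    outer loop
      vertex 29.0 5.8 0.0
      vertex 7.0 5.8 17.8
      vertex 29.0 5.8 17.8
    endloop
  endfacet
  facet normal 1.0000 0.0000 0.0000
    outer loop
      vertex 7.0 5.8 0.0
      vertex 7.0 14.7 0.0
      vertex 7.0 14.7 17.8
    endloop
  endfacet
  facet normal 1.0000 0.0000 0.0000
    outer loop
      vertex 7.0 5.8 0.0
      vertex 7.0 14.7 17.8
      vertex 7.0 5.8 17.8
    endloop
  endfacet
  facet normal 0.0000 1.0000 0.0000
    outer loop
      vertex 7.0 14.7 0.0
      vertex 0.0 14.7 0.0
      vertex 0.0 14.7 17.8
    endloop
  endfacet
  facet normal 0.0000 1.0000 0.0000
    outer loop
      vertex 7.0 14.7 0.0
      vertex 0.0 14.7 17.8
      vertex 7.0 14.7 17.8
    endloop
  endfacet
  facet normal -1.0000 0.0000 0.0000
    outer loop
      vertex 0.0 14.7 0.0
      vertex 0.0 0.0 0.0
      vertex 0.0 0.0 17.8
    endloop
  endfacet
  facet normal -1.0000 0.0000 0.0000
    outer loop
      vertex 0.0 14.7 0.0
      vertex 0.0 0.0 17.8
      vertex 0.0 14.7 17.8
    endloop
  endfacet
endsolid part

The G0 Z moves step by Δz≈2.2 mm. Every layer's G1 loop is the same polygon, so the solid is a straight extrusion of it from z=0 to z≈17.8. Closing with flat bottom and top caps and triangulating gives 20 facets — an L-shaped prism: outer 29 × 14.7 mm, arm thicknesses ≈ 5.8 mm (horizontal) and 7 mm (vertical), extruded 17.8 mm in z.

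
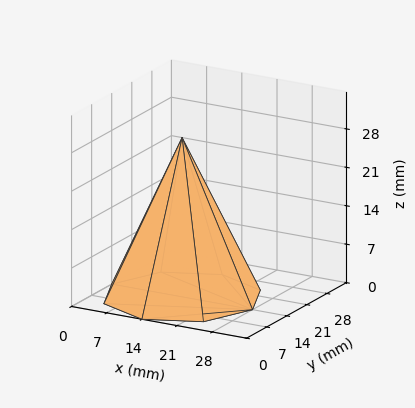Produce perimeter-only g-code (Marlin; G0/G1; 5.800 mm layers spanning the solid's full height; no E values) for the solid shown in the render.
Reading the render: the shape is a regular 8-sided pyramid, base circumscribed radius ≈ 14 mm, apex at z ≈ 29 mm (dimensions read to the nearest mm from the axis ticks). For the g-code, the solid's height is divided into equal slices at the stated Δz and each level perimeter traced with G1 moves after a G0 lift.

; perimeter-only toolpath
G21 ; units = mm
G90 ; absolute positioning
G28 ; home
; layer 1
G0 Z5.800
G0 X25.200 Y14.000
G1 X21.919 Y21.919
G1 X14.000 Y25.200
G1 X6.081 Y21.919
G1 X2.800 Y14.000
G1 X6.081 Y6.081
G1 X14.000 Y2.800
G1 X21.919 Y6.081
G1 X25.200 Y14.000
; layer 2
G0 Z11.600
G0 X22.400 Y14.000
G1 X19.939 Y19.939
G1 X14.000 Y22.400
G1 X8.061 Y19.939
G1 X5.600 Y14.000
G1 X8.061 Y8.061
G1 X14.000 Y5.600
G1 X19.939 Y8.061
G1 X22.400 Y14.000
; layer 3
G0 Z17.400
G0 X19.600 Y14.000
G1 X17.960 Y17.960
G1 X14.000 Y19.600
G1 X10.040 Y17.960
G1 X8.400 Y14.000
G1 X10.040 Y10.040
G1 X14.000 Y8.400
G1 X17.960 Y10.040
G1 X19.600 Y14.000
; layer 4
G0 Z23.200
G0 X16.800 Y14.000
G1 X15.980 Y15.980
G1 X14.000 Y16.800
G1 X12.020 Y15.980
G1 X11.200 Y14.000
G1 X12.020 Y12.020
G1 X14.000 Y11.200
G1 X15.980 Y12.020
G1 X16.800 Y14.000
M2 ; end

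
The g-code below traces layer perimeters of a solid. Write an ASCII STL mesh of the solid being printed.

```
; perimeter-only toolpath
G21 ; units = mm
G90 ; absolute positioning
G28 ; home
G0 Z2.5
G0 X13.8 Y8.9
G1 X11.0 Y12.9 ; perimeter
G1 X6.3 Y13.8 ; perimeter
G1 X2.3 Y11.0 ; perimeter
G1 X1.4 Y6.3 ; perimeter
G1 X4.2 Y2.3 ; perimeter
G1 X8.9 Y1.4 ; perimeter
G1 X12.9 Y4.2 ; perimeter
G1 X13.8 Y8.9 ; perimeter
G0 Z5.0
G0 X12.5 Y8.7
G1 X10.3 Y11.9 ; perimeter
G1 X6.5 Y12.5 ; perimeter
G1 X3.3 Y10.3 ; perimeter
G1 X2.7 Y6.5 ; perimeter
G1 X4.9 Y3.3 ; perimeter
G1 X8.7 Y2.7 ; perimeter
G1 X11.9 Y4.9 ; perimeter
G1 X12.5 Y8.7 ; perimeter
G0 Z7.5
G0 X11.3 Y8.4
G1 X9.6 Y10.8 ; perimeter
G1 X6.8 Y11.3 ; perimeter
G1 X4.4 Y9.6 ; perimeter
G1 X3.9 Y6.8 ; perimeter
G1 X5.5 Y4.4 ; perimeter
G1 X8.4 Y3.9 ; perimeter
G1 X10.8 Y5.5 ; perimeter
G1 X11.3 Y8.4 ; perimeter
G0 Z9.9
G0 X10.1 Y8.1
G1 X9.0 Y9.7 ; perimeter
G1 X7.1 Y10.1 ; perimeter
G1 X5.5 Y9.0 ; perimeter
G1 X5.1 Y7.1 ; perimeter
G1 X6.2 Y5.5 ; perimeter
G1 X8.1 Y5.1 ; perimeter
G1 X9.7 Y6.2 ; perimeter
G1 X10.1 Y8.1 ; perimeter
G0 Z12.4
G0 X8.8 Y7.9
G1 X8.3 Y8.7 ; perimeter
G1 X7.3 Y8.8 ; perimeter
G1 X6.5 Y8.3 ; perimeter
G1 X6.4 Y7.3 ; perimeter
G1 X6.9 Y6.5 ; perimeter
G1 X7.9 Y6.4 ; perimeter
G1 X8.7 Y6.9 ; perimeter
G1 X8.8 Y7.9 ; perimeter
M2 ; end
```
solid part
  facet normal 0.0000 0.0000 -1.0000
    outer loop
      vertex 6.0 15.0 0.0
      vertex 11.7 14.0 0.0
      vertex 15.0 9.2 0.0
    endloop
  endfacet
  facet normal 0.0000 0.0000 -1.0000
    outer loop
      vertex 1.2 11.7 0.0
      vertex 6.0 15.0 0.0
      vertex 15.0 9.2 0.0
    endloop
  endfacet
  facet normal 0.0000 0.0000 -1.0000
    outer loop
      vertex 0.2 6.0 0.0
      vertex 1.2 11.7 0.0
      vertex 15.0 9.2 0.0
    endloop
  endfacet
  facet normal 0.0000 0.0000 -1.0000
    outer loop
      vertex 3.5 1.2 0.0
      vertex 0.2 6.0 0.0
      vertex 15.0 9.2 0.0
    endloop
  endfacet
  facet normal 0.0000 0.0000 -1.0000
    outer loop
      vertex 9.2 0.2 0.0
      vertex 3.5 1.2 0.0
      vertex 15.0 9.2 0.0
    endloop
  endfacet
  facet normal 0.0000 0.0000 -1.0000
    outer loop
      vertex 14.0 3.5 0.0
      vertex 9.2 0.2 0.0
      vertex 15.0 9.2 0.0
    endloop
  endfacet
  facet normal 0.7458 0.5127 0.4254
    outer loop
      vertex 15.0 9.2 0.0
      vertex 11.7 14.0 0.0
      vertex 7.6 7.6 14.9
    endloop
  endfacet
  facet normal 0.1564 0.8912 0.4258
    outer loop
      vertex 11.7 14.0 0.0
      vertex 6.0 15.0 0.0
      vertex 7.6 7.6 14.9
    endloop
  endfacet
  facet normal -0.5127 0.7458 0.4254
    outer loop
      vertex 6.0 15.0 0.0
      vertex 1.2 11.7 0.0
      vertex 7.6 7.6 14.9
    endloop
  endfacet
  facet normal -0.8912 0.1564 0.4258
    outer loop
      vertex 1.2 11.7 0.0
      vertex 0.2 6.0 0.0
      vertex 7.6 7.6 14.9
    endloop
  endfacet
  facet normal -0.7458 -0.5127 0.4254
    outer loop
      vertex 0.2 6.0 0.0
      vertex 3.5 1.2 0.0
      vertex 7.6 7.6 14.9
    endloop
  endfacet
  facet normal -0.1564 -0.8912 0.4258
    outer loop
      vertex 3.5 1.2 0.0
      vertex 9.2 0.2 0.0
      vertex 7.6 7.6 14.9
    endloop
  endfacet
  facet normal 0.5127 -0.7458 0.4254
    outer loop
      vertex 9.2 0.2 0.0
      vertex 14.0 3.5 0.0
      vertex 7.6 7.6 14.9
    endloop
  endfacet
  facet normal 0.8912 -0.1564 0.4258
    outer loop
      vertex 14.0 3.5 0.0
      vertex 15.0 9.2 0.0
      vertex 7.6 7.6 14.9
    endloop
  endfacet
endsolid part

The G0 Z moves step by Δz≈2.5 mm. The G1 loops shrink linearly with z, so the solid tapers from its base footprint up to z≈14.9. Closing with a flat bottom cap and the tapered top and triangulating gives 14 facets — a regular 8-sided pyramid, base circumscribed radius ≈ 7.6 mm, apex at z ≈ 14.9 mm.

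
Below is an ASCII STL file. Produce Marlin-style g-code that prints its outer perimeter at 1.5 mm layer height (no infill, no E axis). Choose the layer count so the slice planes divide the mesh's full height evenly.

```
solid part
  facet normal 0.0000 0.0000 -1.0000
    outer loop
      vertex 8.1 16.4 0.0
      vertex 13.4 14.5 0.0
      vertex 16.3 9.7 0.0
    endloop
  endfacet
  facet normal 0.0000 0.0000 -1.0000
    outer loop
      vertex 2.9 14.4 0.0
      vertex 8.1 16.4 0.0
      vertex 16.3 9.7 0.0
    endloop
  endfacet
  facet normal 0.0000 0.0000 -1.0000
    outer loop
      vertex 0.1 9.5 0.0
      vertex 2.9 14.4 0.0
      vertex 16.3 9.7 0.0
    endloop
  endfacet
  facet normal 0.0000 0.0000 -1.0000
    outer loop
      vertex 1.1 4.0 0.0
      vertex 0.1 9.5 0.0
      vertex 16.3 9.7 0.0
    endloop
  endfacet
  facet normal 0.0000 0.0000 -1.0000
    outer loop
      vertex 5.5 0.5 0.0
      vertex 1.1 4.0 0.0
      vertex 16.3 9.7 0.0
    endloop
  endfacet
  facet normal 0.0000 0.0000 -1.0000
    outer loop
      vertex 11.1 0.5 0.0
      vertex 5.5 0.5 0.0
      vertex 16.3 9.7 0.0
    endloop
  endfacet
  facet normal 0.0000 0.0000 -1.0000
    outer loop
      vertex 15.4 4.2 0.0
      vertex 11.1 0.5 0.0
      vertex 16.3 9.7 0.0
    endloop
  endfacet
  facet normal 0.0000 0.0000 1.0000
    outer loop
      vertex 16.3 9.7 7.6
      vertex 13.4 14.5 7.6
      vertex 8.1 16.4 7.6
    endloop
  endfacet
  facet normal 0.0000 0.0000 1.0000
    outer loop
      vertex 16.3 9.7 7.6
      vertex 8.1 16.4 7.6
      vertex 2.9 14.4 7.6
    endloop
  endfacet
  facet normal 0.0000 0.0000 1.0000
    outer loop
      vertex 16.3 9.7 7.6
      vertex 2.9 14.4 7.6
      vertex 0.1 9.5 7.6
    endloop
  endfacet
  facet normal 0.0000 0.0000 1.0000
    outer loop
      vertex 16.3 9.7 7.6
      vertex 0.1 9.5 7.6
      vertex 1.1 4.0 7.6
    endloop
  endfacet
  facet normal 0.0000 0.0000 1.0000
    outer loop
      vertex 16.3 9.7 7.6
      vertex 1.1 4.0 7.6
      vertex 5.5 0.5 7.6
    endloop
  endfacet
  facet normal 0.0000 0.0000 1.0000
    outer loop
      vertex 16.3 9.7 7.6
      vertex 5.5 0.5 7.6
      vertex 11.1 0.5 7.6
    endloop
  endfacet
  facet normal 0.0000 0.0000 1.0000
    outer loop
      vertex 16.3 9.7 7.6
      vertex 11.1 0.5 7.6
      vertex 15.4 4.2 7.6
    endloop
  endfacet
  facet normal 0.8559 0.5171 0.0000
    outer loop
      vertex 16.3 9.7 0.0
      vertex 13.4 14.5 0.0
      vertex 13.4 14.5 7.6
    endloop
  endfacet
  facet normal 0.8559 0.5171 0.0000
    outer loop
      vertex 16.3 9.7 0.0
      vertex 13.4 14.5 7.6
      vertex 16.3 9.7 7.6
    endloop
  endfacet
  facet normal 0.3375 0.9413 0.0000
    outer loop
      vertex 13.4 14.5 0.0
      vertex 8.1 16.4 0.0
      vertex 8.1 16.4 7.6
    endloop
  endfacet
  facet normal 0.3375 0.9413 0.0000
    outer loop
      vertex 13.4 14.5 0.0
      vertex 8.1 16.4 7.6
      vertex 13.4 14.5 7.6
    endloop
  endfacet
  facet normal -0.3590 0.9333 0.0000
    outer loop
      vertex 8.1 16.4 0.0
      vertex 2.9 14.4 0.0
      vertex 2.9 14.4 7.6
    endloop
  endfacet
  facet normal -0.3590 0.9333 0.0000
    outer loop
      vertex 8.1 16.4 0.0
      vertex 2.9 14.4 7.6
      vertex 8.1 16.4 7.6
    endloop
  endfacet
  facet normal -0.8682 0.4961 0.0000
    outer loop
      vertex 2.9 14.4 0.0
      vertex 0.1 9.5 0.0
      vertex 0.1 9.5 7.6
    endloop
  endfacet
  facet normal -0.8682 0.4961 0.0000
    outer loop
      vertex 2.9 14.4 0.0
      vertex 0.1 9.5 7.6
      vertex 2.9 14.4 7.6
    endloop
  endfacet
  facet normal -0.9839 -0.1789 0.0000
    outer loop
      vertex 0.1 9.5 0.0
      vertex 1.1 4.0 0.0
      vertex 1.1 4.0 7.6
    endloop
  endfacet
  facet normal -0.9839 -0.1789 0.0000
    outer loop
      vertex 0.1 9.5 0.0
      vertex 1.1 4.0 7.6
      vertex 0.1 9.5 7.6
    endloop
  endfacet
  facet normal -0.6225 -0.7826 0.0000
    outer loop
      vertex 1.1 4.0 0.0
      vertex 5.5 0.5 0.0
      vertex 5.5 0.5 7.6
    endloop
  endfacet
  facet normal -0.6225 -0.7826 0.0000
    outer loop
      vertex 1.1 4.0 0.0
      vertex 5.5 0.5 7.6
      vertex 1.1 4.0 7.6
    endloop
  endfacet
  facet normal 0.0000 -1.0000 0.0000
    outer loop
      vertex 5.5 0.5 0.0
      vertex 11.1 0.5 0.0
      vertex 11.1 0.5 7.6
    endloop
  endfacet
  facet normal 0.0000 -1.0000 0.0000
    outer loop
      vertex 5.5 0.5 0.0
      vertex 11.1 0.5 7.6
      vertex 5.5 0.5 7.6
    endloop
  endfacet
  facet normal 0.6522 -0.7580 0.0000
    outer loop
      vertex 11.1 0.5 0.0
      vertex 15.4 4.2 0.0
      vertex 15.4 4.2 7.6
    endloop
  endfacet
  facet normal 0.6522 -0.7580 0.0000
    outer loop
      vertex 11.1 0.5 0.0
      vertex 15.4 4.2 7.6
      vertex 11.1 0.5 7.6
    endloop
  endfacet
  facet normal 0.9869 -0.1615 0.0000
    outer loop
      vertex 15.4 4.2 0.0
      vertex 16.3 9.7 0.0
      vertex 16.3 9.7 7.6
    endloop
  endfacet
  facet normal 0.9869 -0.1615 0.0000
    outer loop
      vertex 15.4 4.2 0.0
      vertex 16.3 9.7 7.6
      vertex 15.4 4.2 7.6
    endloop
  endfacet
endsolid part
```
; perimeter-only toolpath
G21 ; units = mm
G90 ; absolute positioning
G28 ; home
; layer 1
G0 Z1.5
G0 X16.3 Y9.7
G1 X13.4 Y14.5
G1 X8.1 Y16.4
G1 X2.9 Y14.4
G1 X0.1 Y9.5
G1 X1.1 Y4.0
G1 X5.5 Y0.5
G1 X11.1 Y0.5
G1 X15.4 Y4.2
G1 X16.3 Y9.7
; layer 2
G0 Z3.0
G0 X16.3 Y9.7
G1 X13.4 Y14.5
G1 X8.1 Y16.4
G1 X2.9 Y14.4
G1 X0.1 Y9.5
G1 X1.1 Y4.0
G1 X5.5 Y0.5
G1 X11.1 Y0.5
G1 X15.4 Y4.2
G1 X16.3 Y9.7
; layer 3
G0 Z4.6
G0 X16.3 Y9.7
G1 X13.4 Y14.5
G1 X8.1 Y16.4
G1 X2.9 Y14.4
G1 X0.1 Y9.5
G1 X1.1 Y4.0
G1 X5.5 Y0.5
G1 X11.1 Y0.5
G1 X15.4 Y4.2
G1 X16.3 Y9.7
; layer 4
G0 Z6.1
G0 X16.3 Y9.7
G1 X13.4 Y14.5
G1 X8.1 Y16.4
G1 X2.9 Y14.4
G1 X0.1 Y9.5
G1 X1.1 Y4.0
G1 X5.5 Y0.5
G1 X11.1 Y0.5
G1 X15.4 Y4.2
G1 X16.3 Y9.7
; layer 5
G0 Z7.6
G0 X16.3 Y9.7
G1 X13.4 Y14.5
G1 X8.1 Y16.4
G1 X2.9 Y14.4
G1 X0.1 Y9.5
G1 X1.1 Y4.0
G1 X5.5 Y0.5
G1 X11.1 Y0.5
G1 X15.4 Y4.2
G1 X16.3 Y9.7
M2 ; end

The solid is a regular 9-sided prism (a cylinder approximated with 9 flat sides), circumscribed radius ≈ 8.2 mm, height ≈ 7.6 mm. Slicing at Δz = 1.5 mm — 5 equal slices spanning the solid's height, so layer i sits at z = i·h/5 — gives 5 non-empty perimeters. Each is a 9-segment closed polygon; G0 lifts to the layer z and rapids to the start vertex, then G1 traces the edges.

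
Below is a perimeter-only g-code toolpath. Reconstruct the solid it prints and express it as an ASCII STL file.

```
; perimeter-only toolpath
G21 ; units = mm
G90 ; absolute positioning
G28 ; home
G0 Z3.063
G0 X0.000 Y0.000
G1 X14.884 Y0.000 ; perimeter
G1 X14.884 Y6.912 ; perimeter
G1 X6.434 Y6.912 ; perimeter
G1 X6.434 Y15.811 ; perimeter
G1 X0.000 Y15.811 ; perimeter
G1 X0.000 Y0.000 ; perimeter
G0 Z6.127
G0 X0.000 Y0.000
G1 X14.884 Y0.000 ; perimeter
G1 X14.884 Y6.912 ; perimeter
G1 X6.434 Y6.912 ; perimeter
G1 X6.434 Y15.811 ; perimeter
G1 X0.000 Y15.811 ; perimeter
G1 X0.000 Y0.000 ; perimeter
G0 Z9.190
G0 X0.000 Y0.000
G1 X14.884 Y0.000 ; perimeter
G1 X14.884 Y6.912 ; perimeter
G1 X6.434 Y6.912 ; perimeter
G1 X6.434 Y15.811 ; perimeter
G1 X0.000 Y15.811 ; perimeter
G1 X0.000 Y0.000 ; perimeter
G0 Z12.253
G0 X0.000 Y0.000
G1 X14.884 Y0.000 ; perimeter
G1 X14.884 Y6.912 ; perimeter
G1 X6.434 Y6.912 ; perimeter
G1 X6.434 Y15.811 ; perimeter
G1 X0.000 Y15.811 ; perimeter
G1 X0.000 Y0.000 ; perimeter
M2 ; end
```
solid part
  facet normal 0.0000 0.0000 -1.0000
    outer loop
      vertex 14.884 6.912 0.000
      vertex 14.884 0.000 0.000
      vertex 0.000 0.000 0.000
    endloop
  endfacet
  facet normal 0.0000 0.0000 -1.0000
    outer loop
      vertex 6.434 6.912 0.000
      vertex 14.884 6.912 0.000
      vertex 0.000 0.000 0.000
    endloop
  endfacet
  facet normal 0.0000 0.0000 -1.0000
    outer loop
      vertex 6.434 15.811 0.000
      vertex 6.434 6.912 0.000
      vertex 0.000 0.000 0.000
    endloop
  endfacet
  facet normal 0.0000 0.0000 -1.0000
    outer loop
      vertex 0.000 15.811 0.000
      vertex 6.434 15.811 0.000
      vertex 0.000 0.000 0.000
    endloop
  endfacet
  facet normal 0.0000 0.0000 1.0000
    outer loop
      vertex 0.000 0.000 12.253
      vertex 14.884 0.000 12.253
      vertex 14.884 6.912 12.253
    endloop
  endfacet
  facet normal 0.0000 0.0000 1.0000
    outer loop
      vertex 0.000 0.000 12.253
      vertex 14.884 6.912 12.253
      vertex 6.434 6.912 12.253
    endloop
  endfacet
  facet normal 0.0000 0.0000 1.0000
    outer loop
      vertex 0.000 0.000 12.253
      vertex 6.434 6.912 12.253
      vertex 6.434 15.811 12.253
    endloop
  endfacet
  facet normal 0.0000 0.0000 1.0000
    outer loop
      vertex 0.000 0.000 12.253
      vertex 6.434 15.811 12.253
      vertex 0.000 15.811 12.253
    endloop
  endfacet
  facet normal 0.0000 -1.0000 0.0000
    outer loop
      vertex 0.000 0.000 0.000
      vertex 14.884 0.000 0.000
      vertex 14.884 0.000 12.253
    endloop
  endfacet
  facet normal 0.0000 -1.0000 0.0000
    outer loop
      vertex 0.000 0.000 0.000
      vertex 14.884 0.000 12.253
      vertex 0.000 0.000 12.253
    endloop
  endfacet
  facet normal 1.0000 0.0000 0.0000
    outer loop
      vertex 14.884 0.000 0.000
      vertex 14.884 6.912 0.000
      vertex 14.884 6.912 12.253
    endloop
  endfacet
  facet normal 1.0000 0.0000 0.0000
    outer loop
      vertex 14.884 0.000 0.000
      vertex 14.884 6.912 12.253
      vertex 14.884 0.000 12.253
    endloop
  endfacet
  facet normal 0.0000 1.0000 0.0000
    outer loop
      vertex 14.884 6.912 0.000
      vertex 6.434 6.912 0.000
      vertex 6.434 6.912 12.253
    endloop
  endfacet
  facet normal 0.0000 1.0000 0.0000
    outer loop
      vertex 14.884 6.912 0.000
      vertex 6.434 6.912 12.253
      vertex 14.884 6.912 12.253
    endloop
  endfacet
  facet normal 1.0000 0.0000 0.0000
    outer loop
      vertex 6.434 6.912 0.000
      vertex 6.434 15.811 0.000
      vertex 6.434 15.811 12.253
    endloop
  endfacet
  facet normal 1.0000 0.0000 0.0000
    outer loop
      vertex 6.434 6.912 0.000
      vertex 6.434 15.811 12.253
      vertex 6.434 6.912 12.253
    endloop
  endfacet
  facet normal 0.0000 1.0000 0.0000
    outer loop
      vertex 6.434 15.811 0.000
      vertex 0.000 15.811 0.000
      vertex 0.000 15.811 12.253
    endloop
  endfacet
  facet normal 0.0000 1.0000 0.0000
    outer loop
      vertex 6.434 15.811 0.000
      vertex 0.000 15.811 12.253
      vertex 6.434 15.811 12.253
    endloop
  endfacet
  facet normal -1.0000 0.0000 0.0000
    outer loop
      vertex 0.000 15.811 0.000
      vertex 0.000 0.000 0.000
      vertex 0.000 0.000 12.253
    endloop
  endfacet
  facet normal -1.0000 0.0000 0.0000
    outer loop
      vertex 0.000 15.811 0.000
      vertex 0.000 0.000 12.253
      vertex 0.000 15.811 12.253
    endloop
  endfacet
endsolid part

The G0 Z moves step by Δz≈3.063 mm. Every layer's G1 loop is the same polygon, so the solid is a straight extrusion of it from z=0 to z≈12.3. Closing with flat bottom and top caps and triangulating gives 20 facets — an L-shaped prism: outer 14.9 × 15.8 mm, arm thicknesses ≈ 6.91 mm (horizontal) and 6.43 mm (vertical), extruded 12.3 mm in z.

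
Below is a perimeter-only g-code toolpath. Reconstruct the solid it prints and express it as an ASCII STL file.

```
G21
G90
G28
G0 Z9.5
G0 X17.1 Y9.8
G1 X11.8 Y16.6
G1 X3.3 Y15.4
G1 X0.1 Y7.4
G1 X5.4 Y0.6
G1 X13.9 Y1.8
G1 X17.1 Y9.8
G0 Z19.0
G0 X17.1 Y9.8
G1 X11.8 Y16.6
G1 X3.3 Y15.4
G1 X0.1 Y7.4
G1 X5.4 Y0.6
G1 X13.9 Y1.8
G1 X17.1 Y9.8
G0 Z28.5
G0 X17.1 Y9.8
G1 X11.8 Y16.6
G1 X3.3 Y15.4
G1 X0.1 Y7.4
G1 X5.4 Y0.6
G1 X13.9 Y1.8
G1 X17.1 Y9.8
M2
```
solid part
  facet normal 0.0000 0.0000 -1.0000
    outer loop
      vertex 3.3 15.4 0.0
      vertex 11.8 16.6 0.0
      vertex 17.1 9.8 0.0
    endloop
  endfacet
  facet normal 0.0000 0.0000 -1.0000
    outer loop
      vertex 0.1 7.4 0.0
      vertex 3.3 15.4 0.0
      vertex 17.1 9.8 0.0
    endloop
  endfacet
  facet normal 0.0000 0.0000 -1.0000
    outer loop
      vertex 5.4 0.6 0.0
      vertex 0.1 7.4 0.0
      vertex 17.1 9.8 0.0
    endloop
  endfacet
  facet normal 0.0000 0.0000 -1.0000
    outer loop
      vertex 13.9 1.8 0.0
      vertex 5.4 0.6 0.0
      vertex 17.1 9.8 0.0
    endloop
  endfacet
  facet normal 0.0000 0.0000 1.0000
    outer loop
      vertex 17.1 9.8 28.5
      vertex 11.8 16.6 28.5
      vertex 3.3 15.4 28.5
    endloop
  endfacet
  facet normal 0.0000 0.0000 1.0000
    outer loop
      vertex 17.1 9.8 28.5
      vertex 3.3 15.4 28.5
      vertex 0.1 7.4 28.5
    endloop
  endfacet
  facet normal 0.0000 0.0000 1.0000
    outer loop
      vertex 17.1 9.8 28.5
      vertex 0.1 7.4 28.5
      vertex 5.4 0.6 28.5
    endloop
  endfacet
  facet normal 0.0000 0.0000 1.0000
    outer loop
      vertex 17.1 9.8 28.5
      vertex 5.4 0.6 28.5
      vertex 13.9 1.8 28.5
    endloop
  endfacet
  facet normal 0.7887 0.6147 0.0000
    outer loop
      vertex 17.1 9.8 0.0
      vertex 11.8 16.6 0.0
      vertex 11.8 16.6 28.5
    endloop
  endfacet
  facet normal 0.7887 0.6147 0.0000
    outer loop
      vertex 17.1 9.8 0.0
      vertex 11.8 16.6 28.5
      vertex 17.1 9.8 28.5
    endloop
  endfacet
  facet normal -0.1398 0.9902 0.0000
    outer loop
      vertex 11.8 16.6 0.0
      vertex 3.3 15.4 0.0
      vertex 3.3 15.4 28.5
    endloop
  endfacet
  facet normal -0.1398 0.9902 0.0000
    outer loop
      vertex 11.8 16.6 0.0
      vertex 3.3 15.4 28.5
      vertex 11.8 16.6 28.5
    endloop
  endfacet
  facet normal -0.9285 0.3714 0.0000
    outer loop
      vertex 3.3 15.4 0.0
      vertex 0.1 7.4 0.0
      vertex 0.1 7.4 28.5
    endloop
  endfacet
  facet normal -0.9285 0.3714 0.0000
    outer loop
      vertex 3.3 15.4 0.0
      vertex 0.1 7.4 28.5
      vertex 3.3 15.4 28.5
    endloop
  endfacet
  facet normal -0.7887 -0.6147 0.0000
    outer loop
      vertex 0.1 7.4 0.0
      vertex 5.4 0.6 0.0
      vertex 5.4 0.6 28.5
    endloop
  endfacet
  facet normal -0.7887 -0.6147 0.0000
    outer loop
      vertex 0.1 7.4 0.0
      vertex 5.4 0.6 28.5
      vertex 0.1 7.4 28.5
    endloop
  endfacet
  facet normal 0.1398 -0.9902 0.0000
    outer loop
      vertex 5.4 0.6 0.0
      vertex 13.9 1.8 0.0
      vertex 13.9 1.8 28.5
    endloop
  endfacet
  facet normal 0.1398 -0.9902 0.0000
    outer loop
      vertex 5.4 0.6 0.0
      vertex 13.9 1.8 28.5
      vertex 5.4 0.6 28.5
    endloop
  endfacet
  facet normal 0.9285 -0.3714 0.0000
    outer loop
      vertex 13.9 1.8 0.0
      vertex 17.1 9.8 0.0
      vertex 17.1 9.8 28.5
    endloop
  endfacet
  facet normal 0.9285 -0.3714 0.0000
    outer loop
      vertex 13.9 1.8 0.0
      vertex 17.1 9.8 28.5
      vertex 13.9 1.8 28.5
    endloop
  endfacet
endsolid part

The G0 Z moves step by Δz≈9.5 mm. Every layer's G1 loop is the same polygon, so the solid is a straight extrusion of it from z=0 to z≈28.5. Closing with flat bottom and top caps and triangulating gives 20 facets — a regular 6-sided prism (a cylinder approximated with 6 flat sides), circumscribed radius ≈ 8.6 mm, height ≈ 28.5 mm.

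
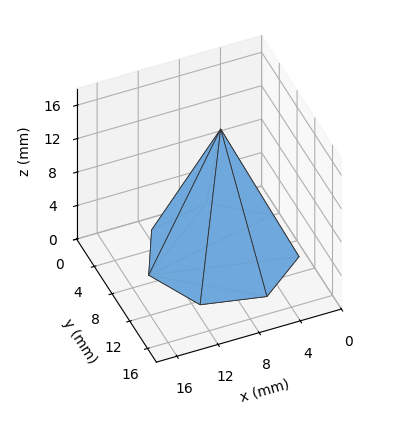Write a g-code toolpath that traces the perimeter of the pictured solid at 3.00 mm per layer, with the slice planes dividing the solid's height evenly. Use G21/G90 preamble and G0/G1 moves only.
Reading the render: the shape is a regular 7-sided pyramid, base circumscribed radius ≈ 7 mm, apex at z ≈ 15 mm (dimensions read to the nearest mm from the axis ticks). For the g-code, the solid's height is divided into equal slices at the stated Δz and each level perimeter traced with G1 moves after a G0 lift.

; perimeter-only toolpath
G21 ; units = mm
G90 ; absolute positioning
G28 ; home
; layer 1
G0 Z3.00
G0 X12.60 Y7.00
G1 X10.49 Y11.38
G1 X5.75 Y12.46
G1 X1.95 Y9.43
G1 X1.95 Y4.57
G1 X5.75 Y1.54
G1 X10.49 Y2.62
G1 X12.60 Y7.00
; layer 2
G0 Z6.00
G0 X11.20 Y7.00
G1 X9.62 Y10.28
G1 X6.06 Y11.09
G1 X3.21 Y8.82
G1 X3.21 Y5.18
G1 X6.06 Y2.91
G1 X9.62 Y3.72
G1 X11.20 Y7.00
; layer 3
G0 Z9.00
G0 X9.80 Y7.00
G1 X8.74 Y9.19
G1 X6.38 Y9.73
G1 X4.48 Y8.22
G1 X4.48 Y5.78
G1 X6.38 Y4.27
G1 X8.74 Y4.81
G1 X9.80 Y7.00
; layer 4
G0 Z12.00
G0 X8.40 Y7.00
G1 X7.87 Y8.09
G1 X6.69 Y8.36
G1 X5.74 Y7.61
G1 X5.74 Y6.39
G1 X6.69 Y5.64
G1 X7.87 Y5.91
G1 X8.40 Y7.00
M2 ; end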